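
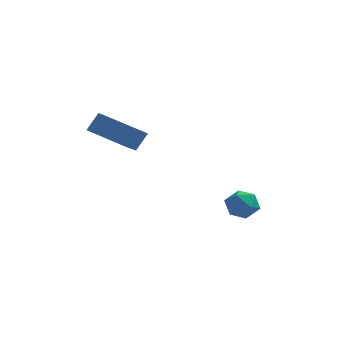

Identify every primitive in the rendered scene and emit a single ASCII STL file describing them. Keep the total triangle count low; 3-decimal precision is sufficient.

solid 
facet normal 0.073 0.910 -0.408
outer loop
vertex 3.049 -0.258 -4.263
vertex 2.506 -0.019 -3.827
vertex 3.205 0.026 -3.602
endloop
endfacet
facet normal 0.704 0.577 -0.414
outer loop
vertex 3.049 -0.258 -4.263
vertex 3.205 0.026 -3.602
vertex 3.559 -0.575 -3.837
endloop
endfacet
facet normal 0.629 -0.033 -0.777
outer loop
vertex 3.049 -0.258 -4.263
vertex 3.559 -0.575 -3.837
vertex 3.079 -0.991 -4.208
endloop
endfacet
facet normal -0.051 -0.077 -0.996
outer loop
vertex 3.049 -0.258 -4.263
vertex 3.079 -0.991 -4.208
vertex 2.428 -0.648 -4.201
endloop
endfacet
facet normal -0.394 0.505 -0.768
outer loop
vertex 3.049 -0.258 -4.263
vertex 2.428 -0.648 -4.201
vertex 2.506 -0.019 -3.827
endloop
endfacet
facet normal 0.873 0.413 0.259
outer loop
vertex 3.559 -0.575 -3.837
vertex 3.205 0.026 -3.602
vertex 3.332 -0.532 -3.139
endloop
endfacet
facet normal -0.148 0.951 0.270
outer loop
vertex 3.205 0.026 -3.602
vertex 2.506 -0.019 -3.827
vertex 2.681 -0.189 -3.132
endloop
endfacet
facet normal -0.902 0.297 -0.312
outer loop
vertex 2.506 -0.019 -3.827
vertex 2.428 -0.648 -4.201
vertex 2.201 -0.605 -3.503
endloop
endfacet
facet normal -0.347 -0.644 -0.681
outer loop
vertex 2.428 -0.648 -4.201
vertex 3.079 -0.991 -4.208
vertex 2.555 -1.206 -3.738
endloop
endfacet
facet normal 0.751 -0.573 -0.329
outer loop
vertex 3.079 -0.991 -4.208
vertex 3.559 -0.575 -3.837
vertex 3.254 -1.161 -3.513
endloop
endfacet
facet normal 0.051 0.077 0.996
outer loop
vertex 2.711 -0.922 -3.077
vertex 3.332 -0.532 -3.139
vertex 2.681 -0.189 -3.132
endloop
endfacet
facet normal -0.629 0.033 0.777
outer loop
vertex 2.711 -0.922 -3.077
vertex 2.681 -0.189 -3.132
vertex 2.201 -0.605 -3.503
endloop
endfacet
facet normal -0.704 -0.577 0.414
outer loop
vertex 2.711 -0.922 -3.077
vertex 2.201 -0.605 -3.503
vertex 2.555 -1.206 -3.738
endloop
endfacet
facet normal -0.073 -0.910 0.408
outer loop
vertex 2.711 -0.922 -3.077
vertex 2.555 -1.206 -3.738
vertex 3.254 -1.161 -3.513
endloop
endfacet
facet normal 0.394 -0.505 0.768
outer loop
vertex 2.711 -0.922 -3.077
vertex 3.254 -1.161 -3.513
vertex 3.332 -0.532 -3.139
endloop
endfacet
facet normal 0.347 0.644 0.681
outer loop
vertex 2.681 -0.189 -3.132
vertex 3.332 -0.532 -3.139
vertex 3.205 0.026 -3.602
endloop
endfacet
facet normal -0.751 0.573 0.329
outer loop
vertex 2.201 -0.605 -3.503
vertex 2.681 -0.189 -3.132
vertex 2.506 -0.019 -3.827
endloop
endfacet
facet normal -0.873 -0.413 -0.259
outer loop
vertex 2.555 -1.206 -3.738
vertex 2.201 -0.605 -3.503
vertex 2.428 -0.648 -4.201
endloop
endfacet
facet normal 0.148 -0.951 -0.270
outer loop
vertex 3.254 -1.161 -3.513
vertex 2.555 -1.206 -3.738
vertex 3.079 -0.991 -4.208
endloop
endfacet
facet normal 0.902 -0.297 0.312
outer loop
vertex 3.332 -0.532 -3.139
vertex 3.254 -1.161 -3.513
vertex 3.559 -0.575 -3.837
endloop
endfacet
facet normal -0.414 -0.392 -0.822
outer loop
vertex -2.233 -4.002 1.105
vertex -2.098 -2.972 0.546
vertex -0.706 -4.493 0.57
endloop
endfacet
facet normal -0.115 -0.873 0.474
outer loop
vertex -0.342 -4.148 1.294
vertex -2.233 -4.002 1.105
vertex -0.706 -4.493 0.57
endloop
endfacet
facet normal -0.413 -0.391 -0.822
outer loop
vertex -0.706 -4.493 0.57
vertex -2.098 -2.972 0.546
vertex -0.571 -3.462 0.012
endloop
endfacet
facet normal 0.903 -0.289 -0.316
outer loop
vertex -0.571 -3.462 0.012
vertex -0.342 -4.148 1.294
vertex -0.706 -4.493 0.57
endloop
endfacet
facet normal -0.903 0.290 0.316
outer loop
vertex -2.233 -4.002 1.105
vertex -1.734 -2.627 1.27
vertex -2.098 -2.972 0.546
endloop
endfacet
facet normal -0.115 -0.873 0.473
outer loop
vertex -1.869 -3.658 1.828
vertex -2.233 -4.002 1.105
vertex -0.342 -4.148 1.294
endloop
endfacet
facet normal -0.903 0.290 0.317
outer loop
vertex -1.869 -3.658 1.828
vertex -1.734 -2.627 1.27
vertex -2.233 -4.002 1.105
endloop
endfacet
facet normal 0.115 0.873 -0.474
outer loop
vertex -2.098 -2.972 0.546
vertex -1.734 -2.627 1.27
vertex -0.571 -3.462 0.012
endloop
endfacet
facet normal 0.903 -0.290 -0.317
outer loop
vertex -0.207 -3.118 0.735
vertex -0.342 -4.148 1.294
vertex -0.571 -3.462 0.012
endloop
endfacet
facet normal 0.115 0.873 -0.473
outer loop
vertex -0.571 -3.462 0.012
vertex -1.734 -2.627 1.27
vertex -0.207 -3.118 0.735
endloop
endfacet
facet normal 0.413 0.392 0.822
outer loop
vertex -0.207 -3.118 0.735
vertex -1.869 -3.658 1.828
vertex -0.342 -4.148 1.294
endloop
endfacet
facet normal 0.414 0.391 0.822
outer loop
vertex -1.734 -2.627 1.27
vertex -1.869 -3.658 1.828
vertex -0.207 -3.118 0.735
endloop
endfacet

endsolid


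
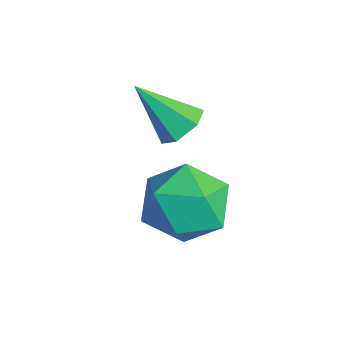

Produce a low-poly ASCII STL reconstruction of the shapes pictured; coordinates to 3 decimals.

solid 
facet normal 0.483 0.517 -0.706
outer loop
vertex 2.229 4.447 1.543
vertex 1.783 4.308 1.136
vertex 1.738 4.821 1.481
endloop
endfacet
facet normal 0.194 0.403 0.894
outer loop
vertex 2.229 4.447 1.543
vertex 1.738 4.821 1.481
vertex 1.037 3.512 2.224
endloop
endfacet
facet normal 0.484 0.517 -0.706
outer loop
vertex 1.738 4.821 1.481
vertex 1.783 4.308 1.136
vertex 1.292 4.682 1.073
endloop
endfacet
facet normal -0.630 0.610 0.481
outer loop
vertex 1.738 4.821 1.481
vertex 1.292 4.682 1.073
vertex 1.037 3.512 2.224
endloop
endfacet
facet normal 0.484 0.516 -0.707
outer loop
vertex 1.292 4.682 1.073
vertex 1.783 4.308 1.136
vertex 1.337 4.168 0.729
endloop
endfacet
facet normal -0.983 0.036 -0.182
outer loop
vertex 1.292 4.682 1.073
vertex 1.337 4.168 0.729
vertex 1.037 3.512 2.224
endloop
endfacet
facet normal 0.483 0.516 -0.707
outer loop
vertex 1.337 4.168 0.729
vertex 1.783 4.308 1.136
vertex 1.827 3.794 0.791
endloop
endfacet
facet normal -0.513 -0.743 -0.429
outer loop
vertex 1.337 4.168 0.729
vertex 1.827 3.794 0.791
vertex 1.037 3.512 2.224
endloop
endfacet
facet normal 0.484 0.516 -0.707
outer loop
vertex 1.827 3.794 0.791
vertex 1.783 4.308 1.136
vertex 2.273 3.934 1.199
endloop
endfacet
facet normal 0.312 -0.950 -0.015
outer loop
vertex 1.827 3.794 0.791
vertex 2.273 3.934 1.199
vertex 1.037 3.512 2.224
endloop
endfacet
facet normal 0.484 0.516 -0.707
outer loop
vertex 2.273 3.934 1.199
vertex 1.783 4.308 1.136
vertex 2.229 4.447 1.543
endloop
endfacet
facet normal 0.664 -0.376 0.646
outer loop
vertex 2.273 3.934 1.199
vertex 2.229 4.447 1.543
vertex 1.037 3.512 2.224
endloop
endfacet
facet normal 0.135 -0.164 0.977
outer loop
vertex 2.457 4.087 0.526
vertex 2.922 3.123 0.3
vertex 3.537 4.025 0.366
endloop
endfacet
facet normal 0.154 0.535 0.831
outer loop
vertex 2.457 4.087 0.526
vertex 3.537 4.025 0.366
vertex 2.967 4.854 -0.062
endloop
endfacet
facet normal -0.466 0.712 0.525
outer loop
vertex 2.457 4.087 0.526
vertex 2.967 4.854 -0.062
vertex 2.0 4.465 -0.393
endloop
endfacet
facet normal -0.867 0.124 0.482
outer loop
vertex 2.457 4.087 0.526
vertex 2.0 4.465 -0.393
vertex 1.972 3.395 -0.169
endloop
endfacet
facet normal -0.496 -0.418 0.762
outer loop
vertex 2.457 4.087 0.526
vertex 1.972 3.395 -0.169
vertex 2.922 3.123 0.3
endloop
endfacet
facet normal 0.674 0.647 0.356
outer loop
vertex 2.967 4.854 -0.062
vertex 3.537 4.025 0.366
vertex 3.748 4.365 -0.651
endloop
endfacet
facet normal 0.644 -0.483 0.593
outer loop
vertex 3.537 4.025 0.366
vertex 2.922 3.123 0.3
vertex 3.72 3.295 -0.427
endloop
endfacet
facet normal -0.376 -0.894 0.243
outer loop
vertex 2.922 3.123 0.3
vertex 1.972 3.395 -0.169
vertex 2.753 2.906 -0.758
endloop
endfacet
facet normal -0.978 -0.018 -0.209
outer loop
vertex 1.972 3.395 -0.169
vertex 2.0 4.465 -0.393
vertex 2.183 3.735 -1.186
endloop
endfacet
facet normal -0.328 0.934 -0.139
outer loop
vertex 2.0 4.465 -0.393
vertex 2.967 4.854 -0.062
vertex 2.798 4.637 -1.12
endloop
endfacet
facet normal 0.867 -0.124 -0.482
outer loop
vertex 3.263 3.673 -1.346
vertex 3.748 4.365 -0.651
vertex 3.72 3.295 -0.427
endloop
endfacet
facet normal 0.466 -0.712 -0.525
outer loop
vertex 3.263 3.673 -1.346
vertex 3.72 3.295 -0.427
vertex 2.753 2.906 -0.758
endloop
endfacet
facet normal -0.154 -0.535 -0.831
outer loop
vertex 3.263 3.673 -1.346
vertex 2.753 2.906 -0.758
vertex 2.183 3.735 -1.186
endloop
endfacet
facet normal -0.135 0.164 -0.977
outer loop
vertex 3.263 3.673 -1.346
vertex 2.183 3.735 -1.186
vertex 2.798 4.637 -1.12
endloop
endfacet
facet normal 0.496 0.418 -0.762
outer loop
vertex 3.263 3.673 -1.346
vertex 2.798 4.637 -1.12
vertex 3.748 4.365 -0.651
endloop
endfacet
facet normal 0.978 0.018 0.209
outer loop
vertex 3.72 3.295 -0.427
vertex 3.748 4.365 -0.651
vertex 3.537 4.025 0.366
endloop
endfacet
facet normal 0.328 -0.934 0.139
outer loop
vertex 2.753 2.906 -0.758
vertex 3.72 3.295 -0.427
vertex 2.922 3.123 0.3
endloop
endfacet
facet normal -0.674 -0.647 -0.356
outer loop
vertex 2.183 3.735 -1.186
vertex 2.753 2.906 -0.758
vertex 1.972 3.395 -0.169
endloop
endfacet
facet normal -0.644 0.483 -0.593
outer loop
vertex 2.798 4.637 -1.12
vertex 2.183 3.735 -1.186
vertex 2.0 4.465 -0.393
endloop
endfacet
facet normal 0.376 0.894 -0.243
outer loop
vertex 3.748 4.365 -0.651
vertex 2.798 4.637 -1.12
vertex 2.967 4.854 -0.062
endloop
endfacet

endsolid


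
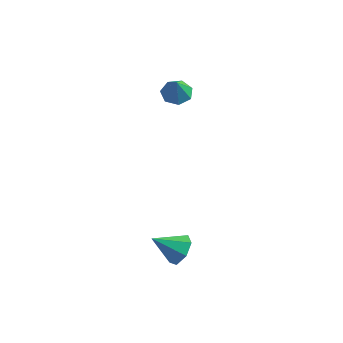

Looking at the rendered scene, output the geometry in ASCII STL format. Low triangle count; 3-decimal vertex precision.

solid 
facet normal -0.139 0.342 -0.929
outer loop
vertex 1.014 2.379 2.849
vertex 0.592 3.092 3.175
vertex 1.46 2.989 3.007
endloop
endfacet
facet normal 0.768 -0.611 0.192
outer loop
vertex 1.014 2.379 2.849
vertex 1.46 2.989 3.007
vertex 0.788 2.608 4.485
endloop
endfacet
facet normal -0.139 0.343 -0.929
outer loop
vertex 1.46 2.989 3.007
vertex 0.592 3.092 3.175
vertex 1.253 3.676 3.292
endloop
endfacet
facet normal 0.897 0.091 0.432
outer loop
vertex 1.46 2.989 3.007
vertex 1.253 3.676 3.292
vertex 0.788 2.608 4.485
endloop
endfacet
facet normal -0.138 0.342 -0.929
outer loop
vertex 1.253 3.676 3.292
vertex 0.592 3.092 3.175
vertex 0.548 3.924 3.488
endloop
endfacet
facet normal 0.403 0.598 0.693
outer loop
vertex 1.253 3.676 3.292
vertex 0.548 3.924 3.488
vertex 0.788 2.608 4.485
endloop
endfacet
facet normal -0.139 0.342 -0.929
outer loop
vertex 0.548 3.924 3.488
vertex 0.592 3.092 3.175
vertex -0.123 3.545 3.449
endloop
endfacet
facet normal -0.343 0.527 0.778
outer loop
vertex 0.548 3.924 3.488
vertex -0.123 3.545 3.449
vertex 0.788 2.608 4.485
endloop
endfacet
facet normal -0.139 0.343 -0.929
outer loop
vertex -0.123 3.545 3.449
vertex 0.592 3.092 3.175
vertex -0.256 2.825 3.203
endloop
endfacet
facet normal -0.779 -0.069 0.623
outer loop
vertex -0.123 3.545 3.449
vertex -0.256 2.825 3.203
vertex 0.788 2.608 4.485
endloop
endfacet
facet normal -0.139 0.343 -0.929
outer loop
vertex -0.256 2.825 3.203
vertex 0.592 3.092 3.175
vertex 0.25 2.306 2.936
endloop
endfacet
facet normal -0.577 -0.740 0.345
outer loop
vertex -0.256 2.825 3.203
vertex 0.25 2.306 2.936
vertex 0.788 2.608 4.485
endloop
endfacet
facet normal -0.139 0.343 -0.929
outer loop
vertex 0.25 2.306 2.936
vertex 0.592 3.092 3.175
vertex 1.014 2.379 2.849
endloop
endfacet
facet normal 0.111 -0.982 0.153
outer loop
vertex 0.25 2.306 2.936
vertex 1.014 2.379 2.849
vertex 0.788 2.608 4.485
endloop
endfacet
facet normal 0.735 0.340 -0.587
outer loop
vertex 4.136 -3.313 -2.763
vertex 3.549 -3.411 -3.554
vertex 3.66 -2.626 -2.961
endloop
endfacet
facet normal 0.028 0.295 0.955
outer loop
vertex 4.136 -3.313 -2.763
vertex 3.66 -2.626 -2.961
vertex 2.211 -4.029 -2.486
endloop
endfacet
facet normal 0.735 0.340 -0.587
outer loop
vertex 3.66 -2.626 -2.961
vertex 3.549 -3.411 -3.554
vertex 3.1 -2.53 -3.606
endloop
endfacet
facet normal -0.493 0.689 0.531
outer loop
vertex 3.66 -2.626 -2.961
vertex 3.1 -2.53 -3.606
vertex 2.211 -4.029 -2.486
endloop
endfacet
facet normal 0.735 0.340 -0.587
outer loop
vertex 3.1 -2.53 -3.606
vertex 3.549 -3.411 -3.554
vertex 2.878 -3.097 -4.212
endloop
endfacet
facet normal -0.886 0.452 -0.098
outer loop
vertex 3.1 -2.53 -3.606
vertex 2.878 -3.097 -4.212
vertex 2.211 -4.029 -2.486
endloop
endfacet
facet normal 0.735 0.339 -0.588
outer loop
vertex 2.878 -3.097 -4.212
vertex 3.549 -3.411 -3.554
vertex 3.161 -3.901 -4.322
endloop
endfacet
facet normal -0.856 -0.238 -0.459
outer loop
vertex 2.878 -3.097 -4.212
vertex 3.161 -3.901 -4.322
vertex 2.211 -4.029 -2.486
endloop
endfacet
facet normal 0.734 0.340 -0.588
outer loop
vertex 3.161 -3.901 -4.322
vertex 3.549 -3.411 -3.554
vertex 3.736 -4.335 -3.855
endloop
endfacet
facet normal -0.424 -0.862 -0.279
outer loop
vertex 3.161 -3.901 -4.322
vertex 3.736 -4.335 -3.855
vertex 2.211 -4.029 -2.486
endloop
endfacet
facet normal 0.735 0.340 -0.587
outer loop
vertex 3.736 -4.335 -3.855
vertex 3.549 -3.411 -3.554
vertex 4.17 -4.074 -3.161
endloop
endfacet
facet normal 0.083 -0.949 0.305
outer loop
vertex 3.736 -4.335 -3.855
vertex 4.17 -4.074 -3.161
vertex 2.211 -4.029 -2.486
endloop
endfacet
facet normal 0.735 0.340 -0.587
outer loop
vertex 4.17 -4.074 -3.161
vertex 3.549 -3.411 -3.554
vertex 4.136 -3.313 -2.763
endloop
endfacet
facet normal 0.285 -0.434 0.855
outer loop
vertex 4.17 -4.074 -3.161
vertex 4.136 -3.313 -2.763
vertex 2.211 -4.029 -2.486
endloop
endfacet

endsolid


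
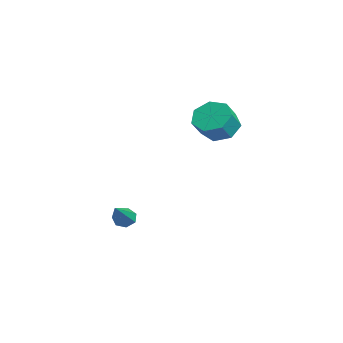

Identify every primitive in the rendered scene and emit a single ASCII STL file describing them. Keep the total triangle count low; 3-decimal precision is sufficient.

solid 
facet normal -0.514 0.465 -0.721
outer loop
vertex 2.997 0.945 0.168
vertex 2.225 0.677 0.545
vertex 2.692 1.431 0.699
endloop
endfacet
facet normal 0.764 0.630 -0.138
outer loop
vertex 2.997 0.945 0.168
vertex 2.692 1.431 0.699
vertex 3.587 0.411 0.998
endloop
endfacet
facet normal 0.764 0.630 -0.137
outer loop
vertex 3.587 0.411 0.998
vertex 2.692 1.431 0.699
vertex 3.282 0.896 1.528
endloop
endfacet
facet normal 0.514 -0.465 0.721
outer loop
vertex 3.587 0.411 0.998
vertex 3.282 0.896 1.528
vertex 2.815 0.143 1.375
endloop
endfacet
facet normal -0.513 0.465 -0.722
outer loop
vertex 2.692 1.431 0.699
vertex 2.225 0.677 0.545
vertex 2.035 1.349 1.113
endloop
endfacet
facet normal 0.171 0.879 0.445
outer loop
vertex 2.692 1.431 0.699
vertex 2.035 1.349 1.113
vertex 3.282 0.896 1.528
endloop
endfacet
facet normal 0.172 0.880 0.443
outer loop
vertex 3.282 0.896 1.528
vertex 2.035 1.349 1.113
vertex 2.626 0.815 1.943
endloop
endfacet
facet normal 0.514 -0.465 0.721
outer loop
vertex 3.282 0.896 1.528
vertex 2.626 0.815 1.943
vertex 2.815 0.143 1.375
endloop
endfacet
facet normal -0.513 0.465 -0.722
outer loop
vertex 2.035 1.349 1.113
vertex 2.225 0.677 0.545
vertex 1.521 0.762 1.1
endloop
endfacet
facet normal -0.550 0.467 0.692
outer loop
vertex 2.035 1.349 1.113
vertex 1.521 0.762 1.1
vertex 2.626 0.815 1.943
endloop
endfacet
facet normal -0.551 0.466 0.693
outer loop
vertex 2.626 0.815 1.943
vertex 1.521 0.762 1.1
vertex 2.112 0.227 1.93
endloop
endfacet
facet normal 0.514 -0.465 0.721
outer loop
vertex 2.626 0.815 1.943
vertex 2.112 0.227 1.93
vertex 2.815 0.143 1.375
endloop
endfacet
facet normal -0.513 0.465 -0.722
outer loop
vertex 1.521 0.762 1.1
vertex 2.225 0.677 0.545
vertex 1.537 0.11 0.669
endloop
endfacet
facet normal -0.858 -0.298 0.419
outer loop
vertex 1.521 0.762 1.1
vertex 1.537 0.11 0.669
vertex 2.112 0.227 1.93
endloop
endfacet
facet normal -0.858 -0.297 0.419
outer loop
vertex 2.112 0.227 1.93
vertex 1.537 0.11 0.669
vertex 2.127 -0.424 1.499
endloop
endfacet
facet normal 0.514 -0.465 0.721
outer loop
vertex 2.112 0.227 1.93
vertex 2.127 -0.424 1.499
vertex 2.815 0.143 1.375
endloop
endfacet
facet normal -0.513 0.465 -0.722
outer loop
vertex 1.537 0.11 0.669
vertex 2.225 0.677 0.545
vertex 2.071 -0.114 0.145
endloop
endfacet
facet normal -0.519 -0.838 -0.170
outer loop
vertex 1.537 0.11 0.669
vertex 2.071 -0.114 0.145
vertex 2.127 -0.424 1.499
endloop
endfacet
facet normal -0.520 -0.837 -0.170
outer loop
vertex 2.127 -0.424 1.499
vertex 2.071 -0.114 0.145
vertex 2.661 -0.649 0.974
endloop
endfacet
facet normal 0.513 -0.465 0.721
outer loop
vertex 2.127 -0.424 1.499
vertex 2.661 -0.649 0.974
vertex 2.815 0.143 1.375
endloop
endfacet
facet normal -0.514 0.465 -0.721
outer loop
vertex 2.071 -0.114 0.145
vertex 2.225 0.677 0.545
vertex 2.72 0.258 -0.078
endloop
endfacet
facet normal 0.211 -0.746 -0.632
outer loop
vertex 2.071 -0.114 0.145
vertex 2.72 0.258 -0.078
vertex 2.661 -0.649 0.974
endloop
endfacet
facet normal 0.211 -0.746 -0.631
outer loop
vertex 2.661 -0.649 0.974
vertex 2.72 0.258 -0.078
vertex 3.311 -0.277 0.752
endloop
endfacet
facet normal 0.513 -0.465 0.722
outer loop
vertex 2.661 -0.649 0.974
vertex 3.311 -0.277 0.752
vertex 2.815 0.143 1.375
endloop
endfacet
facet normal -0.514 0.465 -0.721
outer loop
vertex 2.72 0.258 -0.078
vertex 2.225 0.677 0.545
vertex 2.997 0.945 0.168
endloop
endfacet
facet normal 0.781 -0.094 -0.617
outer loop
vertex 2.72 0.258 -0.078
vertex 2.997 0.945 0.168
vertex 3.311 -0.277 0.752
endloop
endfacet
facet normal 0.782 -0.093 -0.616
outer loop
vertex 3.311 -0.277 0.752
vertex 2.997 0.945 0.168
vertex 3.587 0.411 0.998
endloop
endfacet
facet normal 0.514 -0.464 0.722
outer loop
vertex 3.311 -0.277 0.752
vertex 3.587 0.411 0.998
vertex 2.815 0.143 1.375
endloop
endfacet
facet normal -0.720 0.319 -0.617
outer loop
vertex 2.229 -3.287 -4.903
vertex 1.883 -3.292 -4.502
vertex 2.196 -2.897 -4.663
endloop
endfacet
facet normal 0.836 0.337 -0.433
outer loop
vertex 2.229 -3.287 -4.903
vertex 2.196 -2.897 -4.663
vertex 3.357 -3.948 -3.238
endloop
endfacet
facet normal -0.720 0.319 -0.617
outer loop
vertex 2.196 -2.897 -4.663
vertex 1.883 -3.292 -4.502
vertex 1.928 -2.804 -4.302
endloop
endfacet
facet normal 0.530 0.829 0.180
outer loop
vertex 2.196 -2.897 -4.663
vertex 1.928 -2.804 -4.302
vertex 3.357 -3.948 -3.238
endloop
endfacet
facet normal -0.719 0.319 -0.617
outer loop
vertex 1.928 -2.804 -4.302
vertex 1.883 -3.292 -4.502
vertex 1.625 -3.079 -4.091
endloop
endfacet
facet normal -0.053 0.644 0.763
outer loop
vertex 1.928 -2.804 -4.302
vertex 1.625 -3.079 -4.091
vertex 3.357 -3.948 -3.238
endloop
endfacet
facet normal -0.719 0.320 -0.617
outer loop
vertex 1.625 -3.079 -4.091
vertex 1.883 -3.292 -4.502
vertex 1.516 -3.515 -4.19
endloop
endfacet
facet normal -0.473 -0.081 0.877
outer loop
vertex 1.625 -3.079 -4.091
vertex 1.516 -3.515 -4.19
vertex 3.357 -3.948 -3.238
endloop
endfacet
facet normal -0.719 0.321 -0.617
outer loop
vertex 1.516 -3.515 -4.19
vertex 1.883 -3.292 -4.502
vertex 1.683 -3.783 -4.524
endloop
endfacet
facet normal -0.413 -0.800 0.435
outer loop
vertex 1.516 -3.515 -4.19
vertex 1.683 -3.783 -4.524
vertex 3.357 -3.948 -3.238
endloop
endfacet
facet normal -0.720 0.321 -0.616
outer loop
vertex 1.683 -3.783 -4.524
vertex 1.883 -3.292 -4.502
vertex 2.0 -3.682 -4.842
endloop
endfacet
facet normal 0.080 -0.970 -0.229
outer loop
vertex 1.683 -3.783 -4.524
vertex 2.0 -3.682 -4.842
vertex 3.357 -3.948 -3.238
endloop
endfacet
facet normal -0.719 0.322 -0.616
outer loop
vertex 2.0 -3.682 -4.842
vertex 1.883 -3.292 -4.502
vertex 2.229 -3.287 -4.903
endloop
endfacet
facet normal 0.637 -0.464 -0.616
outer loop
vertex 2.0 -3.682 -4.842
vertex 2.229 -3.287 -4.903
vertex 3.357 -3.948 -3.238
endloop
endfacet

endsolid


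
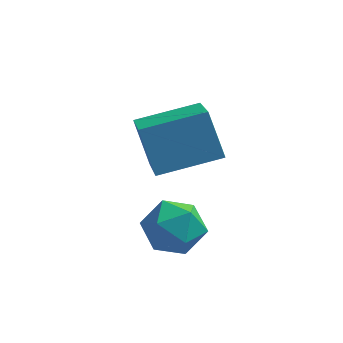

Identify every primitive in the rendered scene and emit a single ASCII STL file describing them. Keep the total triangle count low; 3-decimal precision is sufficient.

solid 
facet normal -0.785 -0.597 0.162
outer loop
vertex 1.712 -0.741 -3.204
vertex 2.165 -1.435 -3.565
vertex 2.223 -1.27 -2.678
endloop
endfacet
facet normal -0.754 -0.080 0.652
outer loop
vertex 1.712 -0.741 -3.204
vertex 2.223 -1.27 -2.678
vertex 2.23 -0.373 -2.56
endloop
endfacet
facet normal -0.777 0.547 0.312
outer loop
vertex 1.712 -0.741 -3.204
vertex 2.23 -0.373 -2.56
vertex 2.176 0.016 -3.375
endloop
endfacet
facet normal -0.822 0.417 -0.387
outer loop
vertex 1.712 -0.741 -3.204
vertex 2.176 0.016 -3.375
vertex 2.136 -0.64 -3.996
endloop
endfacet
facet normal -0.828 -0.291 -0.480
outer loop
vertex 1.712 -0.741 -3.204
vertex 2.136 -0.64 -3.996
vertex 2.165 -1.435 -3.565
endloop
endfacet
facet normal -0.123 -0.128 0.984
outer loop
vertex 2.23 -0.373 -2.56
vertex 2.223 -1.27 -2.678
vertex 3.004 -0.84 -2.524
endloop
endfacet
facet normal -0.174 -0.966 0.191
outer loop
vertex 2.223 -1.27 -2.678
vertex 2.165 -1.435 -3.565
vertex 2.964 -1.496 -3.145
endloop
endfacet
facet normal -0.244 -0.469 -0.849
outer loop
vertex 2.165 -1.435 -3.565
vertex 2.136 -0.64 -3.996
vertex 2.91 -1.107 -3.96
endloop
endfacet
facet normal -0.234 0.676 -0.699
outer loop
vertex 2.136 -0.64 -3.996
vertex 2.176 0.016 -3.375
vertex 2.917 -0.21 -3.842
endloop
endfacet
facet normal -0.160 0.887 0.434
outer loop
vertex 2.176 0.016 -3.375
vertex 2.23 -0.373 -2.56
vertex 2.975 -0.045 -2.955
endloop
endfacet
facet normal 0.822 -0.417 0.387
outer loop
vertex 3.428 -0.739 -3.316
vertex 3.004 -0.84 -2.524
vertex 2.964 -1.496 -3.145
endloop
endfacet
facet normal 0.777 -0.547 -0.312
outer loop
vertex 3.428 -0.739 -3.316
vertex 2.964 -1.496 -3.145
vertex 2.91 -1.107 -3.96
endloop
endfacet
facet normal 0.754 0.080 -0.652
outer loop
vertex 3.428 -0.739 -3.316
vertex 2.91 -1.107 -3.96
vertex 2.917 -0.21 -3.842
endloop
endfacet
facet normal 0.785 0.597 -0.162
outer loop
vertex 3.428 -0.739 -3.316
vertex 2.917 -0.21 -3.842
vertex 2.975 -0.045 -2.955
endloop
endfacet
facet normal 0.828 0.291 0.480
outer loop
vertex 3.428 -0.739 -3.316
vertex 2.975 -0.045 -2.955
vertex 3.004 -0.84 -2.524
endloop
endfacet
facet normal 0.234 -0.676 0.699
outer loop
vertex 2.964 -1.496 -3.145
vertex 3.004 -0.84 -2.524
vertex 2.223 -1.27 -2.678
endloop
endfacet
facet normal 0.160 -0.887 -0.434
outer loop
vertex 2.91 -1.107 -3.96
vertex 2.964 -1.496 -3.145
vertex 2.165 -1.435 -3.565
endloop
endfacet
facet normal 0.123 0.128 -0.984
outer loop
vertex 2.917 -0.21 -3.842
vertex 2.91 -1.107 -3.96
vertex 2.136 -0.64 -3.996
endloop
endfacet
facet normal 0.174 0.966 -0.191
outer loop
vertex 2.975 -0.045 -2.955
vertex 2.917 -0.21 -3.842
vertex 2.176 0.016 -3.375
endloop
endfacet
facet normal 0.244 0.469 0.849
outer loop
vertex 3.004 -0.84 -2.524
vertex 2.975 -0.045 -2.955
vertex 2.23 -0.373 -2.56
endloop
endfacet
facet normal -0.355 0.429 0.831
outer loop
vertex 1.594 -0.04 -0.158
vertex 3.237 0.59 0.218
vertex 1.172 1.708 -1.242
endloop
endfacet
facet normal -0.913 -0.350 -0.209
outer loop
vertex 1.683 1.09 -2.438
vertex 1.594 -0.04 -0.158
vertex 1.172 1.708 -1.242
endloop
endfacet
facet normal -0.355 0.429 0.831
outer loop
vertex 1.172 1.708 -1.242
vertex 3.237 0.59 0.218
vertex 2.815 2.338 -0.866
endloop
endfacet
facet normal -0.201 0.833 -0.516
outer loop
vertex 2.815 2.338 -0.866
vertex 1.683 1.09 -2.438
vertex 1.172 1.708 -1.242
endloop
endfacet
facet normal 0.201 -0.833 0.516
outer loop
vertex 1.594 -0.04 -0.158
vertex 3.748 -0.028 -0.978
vertex 3.237 0.59 0.218
endloop
endfacet
facet normal -0.913 -0.350 -0.209
outer loop
vertex 2.105 -0.658 -1.354
vertex 1.594 -0.04 -0.158
vertex 1.683 1.09 -2.438
endloop
endfacet
facet normal 0.201 -0.833 0.516
outer loop
vertex 2.105 -0.658 -1.354
vertex 3.748 -0.028 -0.978
vertex 1.594 -0.04 -0.158
endloop
endfacet
facet normal 0.913 0.350 0.209
outer loop
vertex 3.237 0.59 0.218
vertex 3.748 -0.028 -0.978
vertex 2.815 2.338 -0.866
endloop
endfacet
facet normal -0.201 0.833 -0.516
outer loop
vertex 3.326 1.72 -2.062
vertex 1.683 1.09 -2.438
vertex 2.815 2.338 -0.866
endloop
endfacet
facet normal 0.913 0.350 0.209
outer loop
vertex 2.815 2.338 -0.866
vertex 3.748 -0.028 -0.978
vertex 3.326 1.72 -2.062
endloop
endfacet
facet normal 0.355 -0.429 -0.831
outer loop
vertex 3.326 1.72 -2.062
vertex 2.105 -0.658 -1.354
vertex 1.683 1.09 -2.438
endloop
endfacet
facet normal 0.355 -0.429 -0.831
outer loop
vertex 3.748 -0.028 -0.978
vertex 2.105 -0.658 -1.354
vertex 3.326 1.72 -2.062
endloop
endfacet

endsolid


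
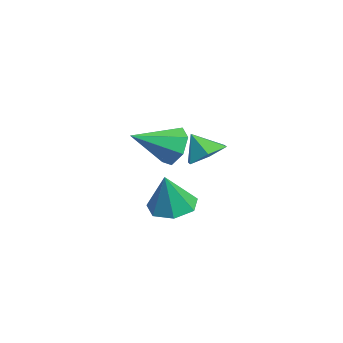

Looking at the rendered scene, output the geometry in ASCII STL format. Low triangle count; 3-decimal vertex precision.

solid 
facet normal 0.244 0.495 -0.834
outer loop
vertex 1.147 -3.092 0.579
vertex 0.608 -2.36 0.856
vertex 1.524 -2.396 1.103
endloop
endfacet
facet normal 0.594 -0.664 0.454
outer loop
vertex 1.147 -3.092 0.579
vertex 1.524 -2.396 1.103
vertex 0.312 -2.96 1.864
endloop
endfacet
facet normal 0.244 0.496 -0.833
outer loop
vertex 1.524 -2.396 1.103
vertex 0.608 -2.36 0.856
vertex 0.985 -1.664 1.381
endloop
endfacet
facet normal 0.513 0.053 0.857
outer loop
vertex 1.524 -2.396 1.103
vertex 0.985 -1.664 1.381
vertex 0.312 -2.96 1.864
endloop
endfacet
facet normal 0.245 0.496 -0.833
outer loop
vertex 0.985 -1.664 1.381
vertex 0.608 -2.36 0.856
vertex 0.069 -1.628 1.133
endloop
endfacet
facet normal -0.219 0.438 0.872
outer loop
vertex 0.985 -1.664 1.381
vertex 0.069 -1.628 1.133
vertex 0.312 -2.96 1.864
endloop
endfacet
facet normal 0.244 0.495 -0.834
outer loop
vertex 0.069 -1.628 1.133
vertex 0.608 -2.36 0.856
vertex -0.309 -2.325 0.608
endloop
endfacet
facet normal -0.869 0.107 0.484
outer loop
vertex 0.069 -1.628 1.133
vertex -0.309 -2.325 0.608
vertex 0.312 -2.96 1.864
endloop
endfacet
facet normal 0.244 0.496 -0.833
outer loop
vertex -0.309 -2.325 0.608
vertex 0.608 -2.36 0.856
vertex 0.23 -3.056 0.331
endloop
endfacet
facet normal -0.787 -0.611 0.080
outer loop
vertex -0.309 -2.325 0.608
vertex 0.23 -3.056 0.331
vertex 0.312 -2.96 1.864
endloop
endfacet
facet normal 0.245 0.496 -0.833
outer loop
vertex 0.23 -3.056 0.331
vertex 0.608 -2.36 0.856
vertex 1.147 -3.092 0.579
endloop
endfacet
facet normal -0.057 -0.996 0.065
outer loop
vertex 0.23 -3.056 0.331
vertex 1.147 -3.092 0.579
vertex 0.312 -2.96 1.864
endloop
endfacet
facet normal -0.291 0.199 -0.936
outer loop
vertex -1.298 -2.61 -2.935
vertex -2.028 -3.39 -2.874
vertex -2.134 -2.356 -2.621
endloop
endfacet
facet normal 0.420 0.751 0.510
outer loop
vertex -1.298 -2.61 -2.935
vertex -2.134 -2.356 -2.621
vertex -1.472 -3.77 -1.086
endloop
endfacet
facet normal -0.292 0.199 -0.936
outer loop
vertex -2.134 -2.356 -2.621
vertex -2.028 -3.39 -2.874
vertex -2.89 -2.881 -2.497
endloop
endfacet
facet normal -0.317 0.625 0.713
outer loop
vertex -2.134 -2.356 -2.621
vertex -2.89 -2.881 -2.497
vertex -1.472 -3.77 -1.086
endloop
endfacet
facet normal -0.292 0.199 -0.936
outer loop
vertex -2.89 -2.881 -2.497
vertex -2.028 -3.39 -2.874
vertex -2.997 -3.789 -2.657
endloop
endfacet
facet normal -0.717 -0.038 0.696
outer loop
vertex -2.89 -2.881 -2.497
vertex -2.997 -3.789 -2.657
vertex -1.472 -3.77 -1.086
endloop
endfacet
facet normal -0.291 0.199 -0.936
outer loop
vertex -2.997 -3.789 -2.657
vertex -2.028 -3.39 -2.874
vertex -2.374 -4.397 -2.98
endloop
endfacet
facet normal -0.478 -0.741 0.473
outer loop
vertex -2.997 -3.789 -2.657
vertex -2.374 -4.397 -2.98
vertex -1.472 -3.77 -1.086
endloop
endfacet
facet normal -0.291 0.199 -0.936
outer loop
vertex -2.374 -4.397 -2.98
vertex -2.028 -3.39 -2.874
vertex -1.49 -4.246 -3.223
endloop
endfacet
facet normal 0.220 -0.952 0.210
outer loop
vertex -2.374 -4.397 -2.98
vertex -1.49 -4.246 -3.223
vertex -1.472 -3.77 -1.086
endloop
endfacet
facet normal -0.291 0.199 -0.936
outer loop
vertex -1.49 -4.246 -3.223
vertex -2.028 -3.39 -2.874
vertex -1.012 -3.451 -3.203
endloop
endfacet
facet normal 0.851 -0.514 0.107
outer loop
vertex -1.49 -4.246 -3.223
vertex -1.012 -3.451 -3.203
vertex -1.472 -3.77 -1.086
endloop
endfacet
facet normal -0.291 0.199 -0.936
outer loop
vertex -1.012 -3.451 -3.203
vertex -2.028 -3.39 -2.874
vertex -1.298 -2.61 -2.935
endloop
endfacet
facet normal 0.940 0.243 0.241
outer loop
vertex -1.012 -3.451 -3.203
vertex -1.298 -2.61 -2.935
vertex -1.472 -3.77 -1.086
endloop
endfacet
facet normal -0.227 0.884 -0.410
outer loop
vertex -3.591 -2.559 0.284
vertex -4.2 -3.048 -0.433
vertex -4.472 -2.675 0.522
endloop
endfacet
facet normal 0.255 0.047 0.966
outer loop
vertex -3.591 -2.559 0.284
vertex -4.472 -2.675 0.522
vertex -3.72 -4.912 0.433
endloop
endfacet
facet normal -0.228 0.883 -0.410
outer loop
vertex -4.472 -2.675 0.522
vertex -4.2 -3.048 -0.433
vertex -5.148 -3.073 0.041
endloop
endfacet
facet normal -0.488 -0.198 0.850
outer loop
vertex -4.472 -2.675 0.522
vertex -5.148 -3.073 0.041
vertex -3.72 -4.912 0.433
endloop
endfacet
facet normal -0.228 0.883 -0.410
outer loop
vertex -5.148 -3.073 0.041
vertex -4.2 -3.048 -0.433
vertex -5.11 -3.452 -0.796
endloop
endfacet
facet normal -0.793 -0.568 0.221
outer loop
vertex -5.148 -3.073 0.041
vertex -5.11 -3.452 -0.796
vertex -3.72 -4.912 0.433
endloop
endfacet
facet normal -0.228 0.883 -0.410
outer loop
vertex -5.11 -3.452 -0.796
vertex -4.2 -3.048 -0.433
vertex -4.387 -3.527 -1.36
endloop
endfacet
facet normal -0.430 -0.785 -0.446
outer loop
vertex -5.11 -3.452 -0.796
vertex -4.387 -3.527 -1.36
vertex -3.72 -4.912 0.433
endloop
endfacet
facet normal -0.227 0.883 -0.410
outer loop
vertex -4.387 -3.527 -1.36
vertex -4.2 -3.048 -0.433
vertex -3.523 -3.242 -1.225
endloop
endfacet
facet normal 0.328 -0.685 -0.651
outer loop
vertex -4.387 -3.527 -1.36
vertex -3.523 -3.242 -1.225
vertex -3.72 -4.912 0.433
endloop
endfacet
facet normal -0.227 0.883 -0.411
outer loop
vertex -3.523 -3.242 -1.225
vertex -4.2 -3.048 -0.433
vertex -3.169 -2.811 -0.494
endloop
endfacet
facet normal 0.909 -0.343 -0.238
outer loop
vertex -3.523 -3.242 -1.225
vertex -3.169 -2.811 -0.494
vertex -3.72 -4.912 0.433
endloop
endfacet
facet normal -0.227 0.884 -0.409
outer loop
vertex -3.169 -2.811 -0.494
vertex -4.2 -3.048 -0.433
vertex -3.591 -2.559 0.284
endloop
endfacet
facet normal 0.876 -0.018 0.481
outer loop
vertex -3.169 -2.811 -0.494
vertex -3.591 -2.559 0.284
vertex -3.72 -4.912 0.433
endloop
endfacet

endsolid


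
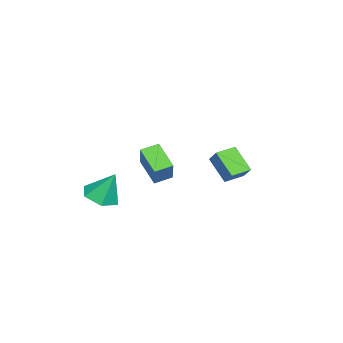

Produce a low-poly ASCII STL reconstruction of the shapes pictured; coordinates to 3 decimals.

solid 
facet normal -0.411 -0.601 0.686
outer loop
vertex 3.185 2.387 0.459
vertex 2.47 2.975 0.546
vertex 2.783 1.986 -0.133
endloop
endfacet
facet normal 0.769 -0.633 -0.093
outer loop
vertex 3.33 2.785 -1.046
vertex 3.185 2.387 0.459
vertex 2.783 1.986 -0.133
endloop
endfacet
facet normal -0.411 -0.601 0.686
outer loop
vertex 2.783 1.986 -0.133
vertex 2.47 2.975 0.546
vertex 2.068 2.574 -0.046
endloop
endfacet
facet normal -0.490 -0.489 -0.722
outer loop
vertex 2.068 2.574 -0.046
vertex 3.33 2.785 -1.046
vertex 2.783 1.986 -0.133
endloop
endfacet
facet normal 0.490 0.489 0.722
outer loop
vertex 3.185 2.387 0.459
vertex 3.017 3.774 -0.367
vertex 2.47 2.975 0.546
endloop
endfacet
facet normal 0.769 -0.633 -0.093
outer loop
vertex 3.732 3.186 -0.454
vertex 3.185 2.387 0.459
vertex 3.33 2.785 -1.046
endloop
endfacet
facet normal 0.490 0.489 0.722
outer loop
vertex 3.732 3.186 -0.454
vertex 3.017 3.774 -0.367
vertex 3.185 2.387 0.459
endloop
endfacet
facet normal -0.769 0.633 0.093
outer loop
vertex 2.47 2.975 0.546
vertex 3.017 3.774 -0.367
vertex 2.068 2.574 -0.046
endloop
endfacet
facet normal -0.490 -0.489 -0.722
outer loop
vertex 2.615 3.373 -0.959
vertex 3.33 2.785 -1.046
vertex 2.068 2.574 -0.046
endloop
endfacet
facet normal -0.769 0.633 0.093
outer loop
vertex 2.068 2.574 -0.046
vertex 3.017 3.774 -0.367
vertex 2.615 3.373 -0.959
endloop
endfacet
facet normal 0.411 0.601 -0.686
outer loop
vertex 2.615 3.373 -0.959
vertex 3.732 3.186 -0.454
vertex 3.33 2.785 -1.046
endloop
endfacet
facet normal 0.411 0.601 -0.686
outer loop
vertex 3.017 3.774 -0.367
vertex 3.732 3.186 -0.454
vertex 2.615 3.373 -0.959
endloop
endfacet
facet normal -0.592 0.765 0.254
outer loop
vertex 0.349 -0.889 -0.749
vertex 1.116 -0.026 -1.559
vertex -0.519 -1.184 -1.885
endloop
endfacet
facet normal -0.544 -0.612 0.574
outer loop
vertex -0.016 -1.834 -2.101
vertex 0.349 -0.889 -0.749
vertex -0.519 -1.184 -1.885
endloop
endfacet
facet normal -0.592 0.765 0.254
outer loop
vertex -0.519 -1.184 -1.885
vertex 1.116 -0.026 -1.559
vertex 0.247 -0.321 -2.695
endloop
endfacet
facet normal -0.595 -0.202 -0.778
outer loop
vertex 0.247 -0.321 -2.695
vertex -0.016 -1.834 -2.101
vertex -0.519 -1.184 -1.885
endloop
endfacet
facet normal 0.595 0.202 0.778
outer loop
vertex 0.349 -0.889 -0.749
vertex 1.619 -0.676 -1.775
vertex 1.116 -0.026 -1.559
endloop
endfacet
facet normal -0.543 -0.612 0.575
outer loop
vertex 0.853 -1.539 -0.965
vertex 0.349 -0.889 -0.749
vertex -0.016 -1.834 -2.101
endloop
endfacet
facet normal 0.595 0.203 0.778
outer loop
vertex 0.853 -1.539 -0.965
vertex 1.619 -0.676 -1.775
vertex 0.349 -0.889 -0.749
endloop
endfacet
facet normal 0.544 0.612 -0.575
outer loop
vertex 1.116 -0.026 -1.559
vertex 1.619 -0.676 -1.775
vertex 0.247 -0.321 -2.695
endloop
endfacet
facet normal -0.594 -0.202 -0.778
outer loop
vertex 0.751 -0.971 -2.911
vertex -0.016 -1.834 -2.101
vertex 0.247 -0.321 -2.695
endloop
endfacet
facet normal 0.543 0.612 -0.574
outer loop
vertex 0.247 -0.321 -2.695
vertex 1.619 -0.676 -1.775
vertex 0.751 -0.971 -2.911
endloop
endfacet
facet normal 0.592 -0.765 -0.254
outer loop
vertex 0.751 -0.971 -2.911
vertex 0.853 -1.539 -0.965
vertex -0.016 -1.834 -2.101
endloop
endfacet
facet normal 0.592 -0.764 -0.254
outer loop
vertex 1.619 -0.676 -1.775
vertex 0.853 -1.539 -0.965
vertex 0.751 -0.971 -2.911
endloop
endfacet
facet normal -0.013 -0.435 -0.900
outer loop
vertex 4.465 -2.005 -2.559
vertex 3.681 -2.297 -2.407
vertex 3.788 -1.538 -2.775
endloop
endfacet
facet normal 0.546 0.833 0.091
outer loop
vertex 4.465 -2.005 -2.559
vertex 3.788 -1.538 -2.775
vertex 3.699 -1.663 -1.093
endloop
endfacet
facet normal -0.011 -0.435 -0.900
outer loop
vertex 3.788 -1.538 -2.775
vertex 3.681 -2.297 -2.407
vertex 3.005 -1.831 -2.624
endloop
endfacet
facet normal -0.341 0.939 0.052
outer loop
vertex 3.788 -1.538 -2.775
vertex 3.005 -1.831 -2.624
vertex 3.699 -1.663 -1.093
endloop
endfacet
facet normal -0.011 -0.435 -0.900
outer loop
vertex 3.005 -1.831 -2.624
vertex 3.681 -2.297 -2.407
vertex 2.898 -2.59 -2.256
endloop
endfacet
facet normal -0.880 0.302 0.366
outer loop
vertex 3.005 -1.831 -2.624
vertex 2.898 -2.59 -2.256
vertex 3.699 -1.663 -1.093
endloop
endfacet
facet normal -0.011 -0.434 -0.901
outer loop
vertex 2.898 -2.59 -2.256
vertex 3.681 -2.297 -2.407
vertex 3.574 -3.056 -2.04
endloop
endfacet
facet normal -0.535 -0.442 0.720
outer loop
vertex 2.898 -2.59 -2.256
vertex 3.574 -3.056 -2.04
vertex 3.699 -1.663 -1.093
endloop
endfacet
facet normal -0.012 -0.434 -0.901
outer loop
vertex 3.574 -3.056 -2.04
vertex 3.681 -2.297 -2.407
vertex 4.358 -2.764 -2.191
endloop
endfacet
facet normal 0.350 -0.548 0.760
outer loop
vertex 3.574 -3.056 -2.04
vertex 4.358 -2.764 -2.191
vertex 3.699 -1.663 -1.093
endloop
endfacet
facet normal -0.013 -0.435 -0.900
outer loop
vertex 4.358 -2.764 -2.191
vertex 3.681 -2.297 -2.407
vertex 4.465 -2.005 -2.559
endloop
endfacet
facet normal 0.891 0.090 0.445
outer loop
vertex 4.358 -2.764 -2.191
vertex 4.465 -2.005 -2.559
vertex 3.699 -1.663 -1.093
endloop
endfacet

endsolid


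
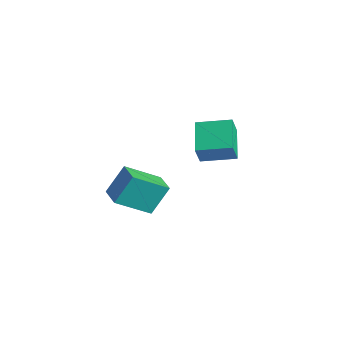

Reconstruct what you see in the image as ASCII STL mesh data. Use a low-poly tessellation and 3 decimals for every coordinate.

solid 
facet normal -0.926 0.315 -0.207
outer loop
vertex -3.875 -3.018 -2.083
vertex -3.294 -1.92 -3.009
vertex -3.925 -3.782 -3.021
endloop
endfacet
facet normal -0.375 -0.709 0.597
outer loop
vertex -3.166 -4.04 -2.851
vertex -3.875 -3.018 -2.083
vertex -3.925 -3.782 -3.021
endloop
endfacet
facet normal -0.926 0.315 -0.207
outer loop
vertex -3.925 -3.782 -3.021
vertex -3.294 -1.92 -3.009
vertex -3.344 -2.683 -3.947
endloop
endfacet
facet normal -0.041 -0.631 -0.775
outer loop
vertex -3.344 -2.683 -3.947
vertex -3.166 -4.04 -2.851
vertex -3.925 -3.782 -3.021
endloop
endfacet
facet normal 0.041 0.631 0.774
outer loop
vertex -3.875 -3.018 -2.083
vertex -2.535 -2.178 -2.839
vertex -3.294 -1.92 -3.009
endloop
endfacet
facet normal -0.376 -0.709 0.597
outer loop
vertex -3.116 -3.277 -1.913
vertex -3.875 -3.018 -2.083
vertex -3.166 -4.04 -2.851
endloop
endfacet
facet normal 0.042 0.631 0.775
outer loop
vertex -3.116 -3.277 -1.913
vertex -2.535 -2.178 -2.839
vertex -3.875 -3.018 -2.083
endloop
endfacet
facet normal 0.375 0.709 -0.597
outer loop
vertex -3.294 -1.92 -3.009
vertex -2.535 -2.178 -2.839
vertex -3.344 -2.683 -3.947
endloop
endfacet
facet normal -0.042 -0.631 -0.775
outer loop
vertex -2.585 -2.942 -3.777
vertex -3.166 -4.04 -2.851
vertex -3.344 -2.683 -3.947
endloop
endfacet
facet normal 0.376 0.709 -0.597
outer loop
vertex -3.344 -2.683 -3.947
vertex -2.535 -2.178 -2.839
vertex -2.585 -2.942 -3.777
endloop
endfacet
facet normal 0.926 -0.315 0.207
outer loop
vertex -2.585 -2.942 -3.777
vertex -3.116 -3.277 -1.913
vertex -3.166 -4.04 -2.851
endloop
endfacet
facet normal 0.926 -0.315 0.207
outer loop
vertex -2.535 -2.178 -2.839
vertex -3.116 -3.277 -1.913
vertex -2.585 -2.942 -3.777
endloop
endfacet
facet normal -0.721 0.635 0.277
outer loop
vertex -4.207 0.415 -2.147
vertex -3.312 1.327 -1.908
vertex -4.278 0.713 -3.015
endloop
endfacet
facet normal -0.689 -0.701 -0.184
outer loop
vertex -3.348 -0.107 -3.372
vertex -4.207 0.415 -2.147
vertex -4.278 0.713 -3.015
endloop
endfacet
facet normal -0.721 0.635 0.277
outer loop
vertex -4.278 0.713 -3.015
vertex -3.312 1.327 -1.908
vertex -3.383 1.624 -2.775
endloop
endfacet
facet normal -0.077 0.324 -0.943
outer loop
vertex -3.383 1.624 -2.775
vertex -3.348 -0.107 -3.372
vertex -4.278 0.713 -3.015
endloop
endfacet
facet normal 0.077 -0.323 0.943
outer loop
vertex -4.207 0.415 -2.147
vertex -2.382 0.507 -2.265
vertex -3.312 1.327 -1.908
endloop
endfacet
facet normal -0.689 -0.701 -0.184
outer loop
vertex -3.277 -0.404 -2.505
vertex -4.207 0.415 -2.147
vertex -3.348 -0.107 -3.372
endloop
endfacet
facet normal 0.077 -0.324 0.943
outer loop
vertex -3.277 -0.404 -2.505
vertex -2.382 0.507 -2.265
vertex -4.207 0.415 -2.147
endloop
endfacet
facet normal 0.689 0.701 0.184
outer loop
vertex -3.312 1.327 -1.908
vertex -2.382 0.507 -2.265
vertex -3.383 1.624 -2.775
endloop
endfacet
facet normal -0.078 0.324 -0.943
outer loop
vertex -2.453 0.805 -3.133
vertex -3.348 -0.107 -3.372
vertex -3.383 1.624 -2.775
endloop
endfacet
facet normal 0.689 0.701 0.184
outer loop
vertex -3.383 1.624 -2.775
vertex -2.382 0.507 -2.265
vertex -2.453 0.805 -3.133
endloop
endfacet
facet normal 0.721 -0.635 -0.277
outer loop
vertex -2.453 0.805 -3.133
vertex -3.277 -0.404 -2.505
vertex -3.348 -0.107 -3.372
endloop
endfacet
facet normal 0.721 -0.635 -0.277
outer loop
vertex -2.382 0.507 -2.265
vertex -3.277 -0.404 -2.505
vertex -2.453 0.805 -3.133
endloop
endfacet

endsolid


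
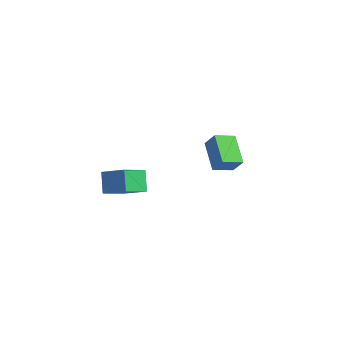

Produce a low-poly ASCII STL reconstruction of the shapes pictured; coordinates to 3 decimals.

solid 
facet normal -0.535 -0.041 -0.844
outer loop
vertex 2.549 2.729 -1.426
vertex 1.223 3.874 -0.64
vertex 3.186 3.779 -1.881
endloop
endfacet
facet normal 0.690 -0.596 -0.410
outer loop
vertex 3.797 3.826 -0.92
vertex 2.549 2.729 -1.426
vertex 3.186 3.779 -1.881
endloop
endfacet
facet normal -0.535 -0.042 -0.844
outer loop
vertex 3.186 3.779 -1.881
vertex 1.223 3.874 -0.64
vertex 1.86 4.924 -1.096
endloop
endfacet
facet normal 0.486 0.802 -0.348
outer loop
vertex 1.86 4.924 -1.096
vertex 3.797 3.826 -0.92
vertex 3.186 3.779 -1.881
endloop
endfacet
facet normal -0.486 -0.802 0.348
outer loop
vertex 2.549 2.729 -1.426
vertex 1.834 3.921 0.321
vertex 1.223 3.874 -0.64
endloop
endfacet
facet normal 0.690 -0.597 -0.409
outer loop
vertex 3.16 2.776 -0.464
vertex 2.549 2.729 -1.426
vertex 3.797 3.826 -0.92
endloop
endfacet
facet normal -0.486 -0.802 0.348
outer loop
vertex 3.16 2.776 -0.464
vertex 1.834 3.921 0.321
vertex 2.549 2.729 -1.426
endloop
endfacet
facet normal -0.690 0.597 0.410
outer loop
vertex 1.223 3.874 -0.64
vertex 1.834 3.921 0.321
vertex 1.86 4.924 -1.096
endloop
endfacet
facet normal 0.486 0.802 -0.348
outer loop
vertex 2.471 4.971 -0.134
vertex 3.797 3.826 -0.92
vertex 1.86 4.924 -1.096
endloop
endfacet
facet normal -0.690 0.596 0.409
outer loop
vertex 1.86 4.924 -1.096
vertex 1.834 3.921 0.321
vertex 2.471 4.971 -0.134
endloop
endfacet
facet normal 0.536 0.041 0.843
outer loop
vertex 2.471 4.971 -0.134
vertex 3.16 2.776 -0.464
vertex 3.797 3.826 -0.92
endloop
endfacet
facet normal 0.535 0.041 0.844
outer loop
vertex 1.834 3.921 0.321
vertex 3.16 2.776 -0.464
vertex 2.471 4.971 -0.134
endloop
endfacet
facet normal -0.476 0.538 0.696
outer loop
vertex 0.939 -2.933 1.858
vertex 1.159 -1.426 0.843
vertex -0.351 -3.199 1.182
endloop
endfacet
facet normal -0.121 -0.824 0.554
outer loop
vertex 0.281 -3.914 0.257
vertex 0.939 -2.933 1.858
vertex -0.351 -3.199 1.182
endloop
endfacet
facet normal -0.475 0.538 0.696
outer loop
vertex -0.351 -3.199 1.182
vertex 1.159 -1.426 0.843
vertex -0.131 -1.692 0.168
endloop
endfacet
facet normal -0.871 -0.180 -0.456
outer loop
vertex -0.131 -1.692 0.168
vertex 0.281 -3.914 0.257
vertex -0.351 -3.199 1.182
endloop
endfacet
facet normal 0.871 0.180 0.456
outer loop
vertex 0.939 -2.933 1.858
vertex 1.791 -2.141 -0.082
vertex 1.159 -1.426 0.843
endloop
endfacet
facet normal -0.120 -0.824 0.554
outer loop
vertex 1.571 -3.648 0.932
vertex 0.939 -2.933 1.858
vertex 0.281 -3.914 0.257
endloop
endfacet
facet normal 0.872 0.180 0.456
outer loop
vertex 1.571 -3.648 0.932
vertex 1.791 -2.141 -0.082
vertex 0.939 -2.933 1.858
endloop
endfacet
facet normal 0.120 0.824 -0.554
outer loop
vertex 1.159 -1.426 0.843
vertex 1.791 -2.141 -0.082
vertex -0.131 -1.692 0.168
endloop
endfacet
facet normal -0.872 -0.180 -0.456
outer loop
vertex 0.501 -2.407 -0.758
vertex 0.281 -3.914 0.257
vertex -0.131 -1.692 0.168
endloop
endfacet
facet normal 0.120 0.824 -0.554
outer loop
vertex -0.131 -1.692 0.168
vertex 1.791 -2.141 -0.082
vertex 0.501 -2.407 -0.758
endloop
endfacet
facet normal 0.475 -0.538 -0.696
outer loop
vertex 0.501 -2.407 -0.758
vertex 1.571 -3.648 0.932
vertex 0.281 -3.914 0.257
endloop
endfacet
facet normal 0.476 -0.538 -0.696
outer loop
vertex 1.791 -2.141 -0.082
vertex 1.571 -3.648 0.932
vertex 0.501 -2.407 -0.758
endloop
endfacet

endsolid


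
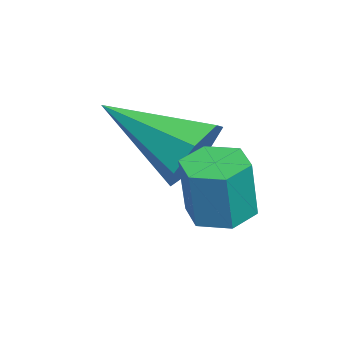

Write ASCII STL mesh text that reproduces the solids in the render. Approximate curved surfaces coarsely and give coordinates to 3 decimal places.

solid 
facet normal 0.316 0.853 -0.416
outer loop
vertex -2.964 2.41 0.706
vertex -3.271 2.847 1.368
vertex -2.497 2.511 1.268
endloop
endfacet
facet normal 0.554 -0.768 -0.322
outer loop
vertex -2.964 2.41 0.706
vertex -2.497 2.511 1.268
vertex -3.929 1.073 2.232
endloop
endfacet
facet normal 0.317 0.853 -0.415
outer loop
vertex -2.497 2.511 1.268
vertex -3.271 2.847 1.368
vertex -2.612 2.864 1.905
endloop
endfacet
facet normal 0.769 -0.490 0.411
outer loop
vertex -2.497 2.511 1.268
vertex -2.612 2.864 1.905
vertex -3.929 1.073 2.232
endloop
endfacet
facet normal 0.317 0.852 -0.416
outer loop
vertex -2.612 2.864 1.905
vertex -3.271 2.847 1.368
vertex -3.224 3.205 2.137
endloop
endfacet
facet normal 0.322 -0.064 0.944
outer loop
vertex -2.612 2.864 1.905
vertex -3.224 3.205 2.137
vertex -3.929 1.073 2.232
endloop
endfacet
facet normal 0.317 0.852 -0.416
outer loop
vertex -3.224 3.205 2.137
vertex -3.271 2.847 1.368
vertex -3.871 3.276 1.79
endloop
endfacet
facet normal -0.448 0.187 0.874
outer loop
vertex -3.224 3.205 2.137
vertex -3.871 3.276 1.79
vertex -3.929 1.073 2.232
endloop
endfacet
facet normal 0.317 0.852 -0.416
outer loop
vertex -3.871 3.276 1.79
vertex -3.271 2.847 1.368
vertex -4.066 3.024 1.125
endloop
endfacet
facet normal -0.964 0.076 0.254
outer loop
vertex -3.871 3.276 1.79
vertex -4.066 3.024 1.125
vertex -3.929 1.073 2.232
endloop
endfacet
facet normal 0.317 0.852 -0.416
outer loop
vertex -4.066 3.024 1.125
vertex -3.271 2.847 1.368
vertex -3.662 2.638 0.642
endloop
endfacet
facet normal -0.837 -0.314 -0.449
outer loop
vertex -4.066 3.024 1.125
vertex -3.662 2.638 0.642
vertex -3.929 1.073 2.232
endloop
endfacet
facet normal 0.317 0.853 -0.416
outer loop
vertex -3.662 2.638 0.642
vertex -3.271 2.847 1.368
vertex -2.964 2.41 0.706
endloop
endfacet
facet normal -0.161 -0.690 -0.706
outer loop
vertex -3.662 2.638 0.642
vertex -2.964 2.41 0.706
vertex -3.929 1.073 2.232
endloop
endfacet
facet normal -0.187 0.078 -0.979
outer loop
vertex -1.563 3.588 0.474
vertex -2.154 3.362 0.569
vertex -2.044 3.992 0.598
endloop
endfacet
facet normal 0.633 0.772 -0.059
outer loop
vertex -1.563 3.588 0.474
vertex -2.044 3.992 0.598
vertex -1.314 3.484 1.776
endloop
endfacet
facet normal 0.633 0.772 -0.059
outer loop
vertex -1.314 3.484 1.776
vertex -2.044 3.992 0.598
vertex -1.795 3.888 1.9
endloop
endfacet
facet normal 0.187 -0.078 0.979
outer loop
vertex -1.314 3.484 1.776
vertex -1.795 3.888 1.9
vertex -1.906 3.258 1.871
endloop
endfacet
facet normal -0.187 0.078 -0.979
outer loop
vertex -2.044 3.992 0.598
vertex -2.154 3.362 0.569
vertex -2.635 3.766 0.693
endloop
endfacet
facet normal -0.334 0.932 0.138
outer loop
vertex -2.044 3.992 0.598
vertex -2.635 3.766 0.693
vertex -1.795 3.888 1.9
endloop
endfacet
facet normal -0.334 0.932 0.138
outer loop
vertex -1.795 3.888 1.9
vertex -2.635 3.766 0.693
vertex -2.386 3.662 1.995
endloop
endfacet
facet normal 0.187 -0.078 0.979
outer loop
vertex -1.795 3.888 1.9
vertex -2.386 3.662 1.995
vertex -1.906 3.258 1.871
endloop
endfacet
facet normal -0.187 0.078 -0.979
outer loop
vertex -2.635 3.766 0.693
vertex -2.154 3.362 0.569
vertex -2.746 3.136 0.664
endloop
endfacet
facet normal -0.967 0.161 0.198
outer loop
vertex -2.635 3.766 0.693
vertex -2.746 3.136 0.664
vertex -2.386 3.662 1.995
endloop
endfacet
facet normal -0.967 0.161 0.198
outer loop
vertex -2.386 3.662 1.995
vertex -2.746 3.136 0.664
vertex -2.497 3.032 1.966
endloop
endfacet
facet normal 0.187 -0.078 0.979
outer loop
vertex -2.386 3.662 1.995
vertex -2.497 3.032 1.966
vertex -1.906 3.258 1.871
endloop
endfacet
facet normal -0.187 0.078 -0.979
outer loop
vertex -2.746 3.136 0.664
vertex -2.154 3.362 0.569
vertex -2.265 2.732 0.54
endloop
endfacet
facet normal -0.633 -0.772 0.059
outer loop
vertex -2.746 3.136 0.664
vertex -2.265 2.732 0.54
vertex -2.497 3.032 1.966
endloop
endfacet
facet normal -0.633 -0.772 0.059
outer loop
vertex -2.497 3.032 1.966
vertex -2.265 2.732 0.54
vertex -2.016 2.628 1.842
endloop
endfacet
facet normal 0.187 -0.078 0.979
outer loop
vertex -2.497 3.032 1.966
vertex -2.016 2.628 1.842
vertex -1.906 3.258 1.871
endloop
endfacet
facet normal -0.187 0.078 -0.979
outer loop
vertex -2.265 2.732 0.54
vertex -2.154 3.362 0.569
vertex -1.674 2.958 0.445
endloop
endfacet
facet normal 0.334 -0.932 -0.138
outer loop
vertex -2.265 2.732 0.54
vertex -1.674 2.958 0.445
vertex -2.016 2.628 1.842
endloop
endfacet
facet normal 0.334 -0.932 -0.138
outer loop
vertex -2.016 2.628 1.842
vertex -1.674 2.958 0.445
vertex -1.425 2.854 1.747
endloop
endfacet
facet normal 0.187 -0.078 0.979
outer loop
vertex -2.016 2.628 1.842
vertex -1.425 2.854 1.747
vertex -1.906 3.258 1.871
endloop
endfacet
facet normal -0.187 0.078 -0.979
outer loop
vertex -1.674 2.958 0.445
vertex -2.154 3.362 0.569
vertex -1.563 3.588 0.474
endloop
endfacet
facet normal 0.967 -0.161 -0.198
outer loop
vertex -1.674 2.958 0.445
vertex -1.563 3.588 0.474
vertex -1.425 2.854 1.747
endloop
endfacet
facet normal 0.967 -0.161 -0.198
outer loop
vertex -1.425 2.854 1.747
vertex -1.563 3.588 0.474
vertex -1.314 3.484 1.776
endloop
endfacet
facet normal 0.187 -0.078 0.979
outer loop
vertex -1.425 2.854 1.747
vertex -1.314 3.484 1.776
vertex -1.906 3.258 1.871
endloop
endfacet

endsolid


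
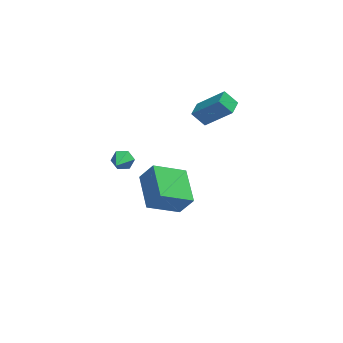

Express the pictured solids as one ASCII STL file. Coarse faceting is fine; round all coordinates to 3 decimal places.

solid 
facet normal 0.200 0.833 -0.516
outer loop
vertex -0.652 3.592 -0.5
vertex -0.938 3.336 -1.024
vertex -1.288 3.683 -0.6
endloop
endfacet
facet normal -0.115 0.250 0.961
outer loop
vertex -0.652 3.592 -0.5
vertex -1.288 3.683 -0.6
vertex -1.282 1.904 -0.136
endloop
endfacet
facet normal 0.200 0.833 -0.516
outer loop
vertex -1.288 3.683 -0.6
vertex -0.938 3.336 -1.024
vertex -1.574 3.427 -1.124
endloop
endfacet
facet normal -0.894 0.110 0.434
outer loop
vertex -1.288 3.683 -0.6
vertex -1.574 3.427 -1.124
vertex -1.282 1.904 -0.136
endloop
endfacet
facet normal 0.200 0.833 -0.516
outer loop
vertex -1.574 3.427 -1.124
vertex -0.938 3.336 -1.024
vertex -1.225 3.08 -1.548
endloop
endfacet
facet normal -0.841 -0.399 -0.366
outer loop
vertex -1.574 3.427 -1.124
vertex -1.225 3.08 -1.548
vertex -1.282 1.904 -0.136
endloop
endfacet
facet normal 0.200 0.833 -0.516
outer loop
vertex -1.225 3.08 -1.548
vertex -0.938 3.336 -1.024
vertex -0.589 2.989 -1.448
endloop
endfacet
facet normal -0.009 -0.768 -0.640
outer loop
vertex -1.225 3.08 -1.548
vertex -0.589 2.989 -1.448
vertex -1.282 1.904 -0.136
endloop
endfacet
facet normal 0.199 0.832 -0.517
outer loop
vertex -0.589 2.989 -1.448
vertex -0.938 3.336 -1.024
vertex -0.302 3.246 -0.924
endloop
endfacet
facet normal 0.770 -0.628 -0.113
outer loop
vertex -0.589 2.989 -1.448
vertex -0.302 3.246 -0.924
vertex -1.282 1.904 -0.136
endloop
endfacet
facet normal 0.199 0.833 -0.516
outer loop
vertex -0.302 3.246 -0.924
vertex -0.938 3.336 -1.024
vertex -0.652 3.592 -0.5
endloop
endfacet
facet normal 0.716 -0.119 0.688
outer loop
vertex -0.302 3.246 -0.924
vertex -0.652 3.592 -0.5
vertex -1.282 1.904 -0.136
endloop
endfacet
facet normal -0.663 0.253 -0.704
outer loop
vertex 2.677 3.665 2.468
vertex 3.013 4.575 2.479
vertex 3.374 3.417 1.722
endloop
endfacet
facet normal -0.346 -0.938 -0.011
outer loop
vertex 4.767 2.885 3.201
vertex 2.677 3.665 2.468
vertex 3.374 3.417 1.722
endloop
endfacet
facet normal -0.663 0.254 -0.705
outer loop
vertex 3.374 3.417 1.722
vertex 3.013 4.575 2.479
vertex 3.71 4.327 1.734
endloop
endfacet
facet normal 0.664 -0.236 -0.710
outer loop
vertex 3.71 4.327 1.734
vertex 4.767 2.885 3.201
vertex 3.374 3.417 1.722
endloop
endfacet
facet normal -0.663 0.236 0.710
outer loop
vertex 2.677 3.665 2.468
vertex 4.406 4.043 3.958
vertex 3.013 4.575 2.479
endloop
endfacet
facet normal -0.346 -0.938 -0.011
outer loop
vertex 4.07 3.133 3.946
vertex 2.677 3.665 2.468
vertex 4.767 2.885 3.201
endloop
endfacet
facet normal -0.663 0.236 0.710
outer loop
vertex 4.07 3.133 3.946
vertex 4.406 4.043 3.958
vertex 2.677 3.665 2.468
endloop
endfacet
facet normal 0.346 0.938 0.011
outer loop
vertex 3.013 4.575 2.479
vertex 4.406 4.043 3.958
vertex 3.71 4.327 1.734
endloop
endfacet
facet normal 0.663 -0.236 -0.710
outer loop
vertex 5.103 3.795 3.212
vertex 4.767 2.885 3.201
vertex 3.71 4.327 1.734
endloop
endfacet
facet normal 0.346 0.938 0.011
outer loop
vertex 3.71 4.327 1.734
vertex 4.406 4.043 3.958
vertex 5.103 3.795 3.212
endloop
endfacet
facet normal 0.663 -0.253 0.705
outer loop
vertex 5.103 3.795 3.212
vertex 4.07 3.133 3.946
vertex 4.767 2.885 3.201
endloop
endfacet
facet normal 0.663 -0.254 0.704
outer loop
vertex 4.406 4.043 3.958
vertex 4.07 3.133 3.946
vertex 5.103 3.795 3.212
endloop
endfacet
facet normal -0.837 -0.253 0.486
outer loop
vertex 0.862 -3.937 3.051
vertex 0.559 -1.955 3.563
vertex 0.181 -3.762 1.969
endloop
endfacet
facet normal 0.147 -0.958 -0.247
outer loop
vertex 1.821 -3.265 1.017
vertex 0.862 -3.937 3.051
vertex 0.181 -3.762 1.969
endloop
endfacet
facet normal -0.837 -0.253 0.485
outer loop
vertex 0.181 -3.762 1.969
vertex 0.559 -1.955 3.563
vertex -0.122 -1.779 2.481
endloop
endfacet
facet normal -0.528 0.136 -0.838
outer loop
vertex -0.122 -1.779 2.481
vertex 1.821 -3.265 1.017
vertex 0.181 -3.762 1.969
endloop
endfacet
facet normal 0.528 -0.136 0.838
outer loop
vertex 0.862 -3.937 3.051
vertex 2.199 -1.458 2.611
vertex 0.559 -1.955 3.563
endloop
endfacet
facet normal 0.146 -0.958 -0.248
outer loop
vertex 2.502 -3.441 2.099
vertex 0.862 -3.937 3.051
vertex 1.821 -3.265 1.017
endloop
endfacet
facet normal 0.528 -0.136 0.838
outer loop
vertex 2.502 -3.441 2.099
vertex 2.199 -1.458 2.611
vertex 0.862 -3.937 3.051
endloop
endfacet
facet normal -0.146 0.958 0.248
outer loop
vertex 0.559 -1.955 3.563
vertex 2.199 -1.458 2.611
vertex -0.122 -1.779 2.481
endloop
endfacet
facet normal -0.528 0.136 -0.838
outer loop
vertex 1.518 -1.283 1.529
vertex 1.821 -3.265 1.017
vertex -0.122 -1.779 2.481
endloop
endfacet
facet normal -0.146 0.958 0.247
outer loop
vertex -0.122 -1.779 2.481
vertex 2.199 -1.458 2.611
vertex 1.518 -1.283 1.529
endloop
endfacet
facet normal 0.837 0.253 -0.485
outer loop
vertex 1.518 -1.283 1.529
vertex 2.502 -3.441 2.099
vertex 1.821 -3.265 1.017
endloop
endfacet
facet normal 0.837 0.253 -0.486
outer loop
vertex 2.199 -1.458 2.611
vertex 2.502 -3.441 2.099
vertex 1.518 -1.283 1.529
endloop
endfacet

endsolid


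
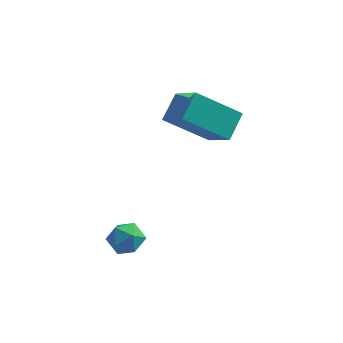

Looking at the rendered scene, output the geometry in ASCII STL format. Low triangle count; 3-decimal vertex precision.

solid 
facet normal -0.781 -0.225 0.582
outer loop
vertex -1.492 1.831 3.505
vertex -1.233 2.814 4.232
vertex -2.429 2.746 2.602
endloop
endfacet
facet normal -0.208 -0.787 -0.582
outer loop
vertex -0.827 3.206 1.408
vertex -1.492 1.831 3.505
vertex -2.429 2.746 2.602
endloop
endfacet
facet normal -0.781 -0.225 0.583
outer loop
vertex -2.429 2.746 2.602
vertex -1.233 2.814 4.232
vertex -2.169 3.729 3.33
endloop
endfacet
facet normal -0.588 0.576 -0.568
outer loop
vertex -2.169 3.729 3.33
vertex -0.827 3.206 1.408
vertex -2.429 2.746 2.602
endloop
endfacet
facet normal 0.589 -0.575 0.568
outer loop
vertex -1.492 1.831 3.505
vertex 0.369 3.274 3.038
vertex -1.233 2.814 4.232
endloop
endfacet
facet normal -0.208 -0.786 -0.582
outer loop
vertex 0.109 2.291 2.31
vertex -1.492 1.831 3.505
vertex -0.827 3.206 1.408
endloop
endfacet
facet normal 0.589 -0.576 0.567
outer loop
vertex 0.109 2.291 2.31
vertex 0.369 3.274 3.038
vertex -1.492 1.831 3.505
endloop
endfacet
facet normal 0.208 0.786 0.582
outer loop
vertex -1.233 2.814 4.232
vertex 0.369 3.274 3.038
vertex -2.169 3.729 3.33
endloop
endfacet
facet normal -0.589 0.575 -0.568
outer loop
vertex -0.568 4.189 2.135
vertex -0.827 3.206 1.408
vertex -2.169 3.729 3.33
endloop
endfacet
facet normal 0.208 0.787 0.581
outer loop
vertex -2.169 3.729 3.33
vertex 0.369 3.274 3.038
vertex -0.568 4.189 2.135
endloop
endfacet
facet normal 0.781 0.225 -0.582
outer loop
vertex -0.568 4.189 2.135
vertex 0.109 2.291 2.31
vertex -0.827 3.206 1.408
endloop
endfacet
facet normal 0.781 0.225 -0.583
outer loop
vertex 0.369 3.274 3.038
vertex 0.109 2.291 2.31
vertex -0.568 4.189 2.135
endloop
endfacet
facet normal -0.882 0.184 0.435
outer loop
vertex -3.556 -1.036 -1.1
vertex -3.22 -0.999 -0.434
vertex -3.296 -0.383 -0.849
endloop
endfacet
facet normal -0.869 0.436 -0.233
outer loop
vertex -3.556 -1.036 -1.1
vertex -3.296 -0.383 -0.849
vertex -3.199 -0.573 -1.565
endloop
endfacet
facet normal -0.733 -0.109 -0.671
outer loop
vertex -3.556 -1.036 -1.1
vertex -3.199 -0.573 -1.565
vertex -3.065 -1.307 -1.592
endloop
endfacet
facet normal -0.661 -0.699 -0.275
outer loop
vertex -3.556 -1.036 -1.1
vertex -3.065 -1.307 -1.592
vertex -3.077 -1.57 -0.894
endloop
endfacet
facet normal -0.752 -0.517 0.408
outer loop
vertex -3.556 -1.036 -1.1
vertex -3.077 -1.57 -0.894
vertex -3.22 -0.999 -0.434
endloop
endfacet
facet normal -0.330 0.900 -0.284
outer loop
vertex -3.199 -0.573 -1.565
vertex -3.296 -0.383 -0.849
vertex -2.643 -0.25 -1.186
endloop
endfacet
facet normal -0.349 0.494 0.797
outer loop
vertex -3.296 -0.383 -0.849
vertex -3.22 -0.999 -0.434
vertex -2.655 -0.513 -0.488
endloop
endfacet
facet normal -0.141 -0.642 0.754
outer loop
vertex -3.22 -0.999 -0.434
vertex -3.077 -1.57 -0.894
vertex -2.521 -1.247 -0.515
endloop
endfacet
facet normal 0.009 -0.936 -0.352
outer loop
vertex -3.077 -1.57 -0.894
vertex -3.065 -1.307 -1.592
vertex -2.424 -1.437 -1.231
endloop
endfacet
facet normal -0.109 0.017 -0.994
outer loop
vertex -3.065 -1.307 -1.592
vertex -3.199 -0.573 -1.565
vertex -2.5 -0.821 -1.646
endloop
endfacet
facet normal 0.661 0.699 0.275
outer loop
vertex -2.164 -0.784 -0.98
vertex -2.643 -0.25 -1.186
vertex -2.655 -0.513 -0.488
endloop
endfacet
facet normal 0.733 0.109 0.671
outer loop
vertex -2.164 -0.784 -0.98
vertex -2.655 -0.513 -0.488
vertex -2.521 -1.247 -0.515
endloop
endfacet
facet normal 0.869 -0.436 0.233
outer loop
vertex -2.164 -0.784 -0.98
vertex -2.521 -1.247 -0.515
vertex -2.424 -1.437 -1.231
endloop
endfacet
facet normal 0.882 -0.184 -0.435
outer loop
vertex -2.164 -0.784 -0.98
vertex -2.424 -1.437 -1.231
vertex -2.5 -0.821 -1.646
endloop
endfacet
facet normal 0.752 0.517 -0.408
outer loop
vertex -2.164 -0.784 -0.98
vertex -2.5 -0.821 -1.646
vertex -2.643 -0.25 -1.186
endloop
endfacet
facet normal -0.009 0.936 0.352
outer loop
vertex -2.655 -0.513 -0.488
vertex -2.643 -0.25 -1.186
vertex -3.296 -0.383 -0.849
endloop
endfacet
facet normal 0.109 -0.017 0.994
outer loop
vertex -2.521 -1.247 -0.515
vertex -2.655 -0.513 -0.488
vertex -3.22 -0.999 -0.434
endloop
endfacet
facet normal 0.330 -0.900 0.284
outer loop
vertex -2.424 -1.437 -1.231
vertex -2.521 -1.247 -0.515
vertex -3.077 -1.57 -0.894
endloop
endfacet
facet normal 0.349 -0.494 -0.797
outer loop
vertex -2.5 -0.821 -1.646
vertex -2.424 -1.437 -1.231
vertex -3.065 -1.307 -1.592
endloop
endfacet
facet normal 0.141 0.642 -0.754
outer loop
vertex -2.643 -0.25 -1.186
vertex -2.5 -0.821 -1.646
vertex -3.199 -0.573 -1.565
endloop
endfacet

endsolid


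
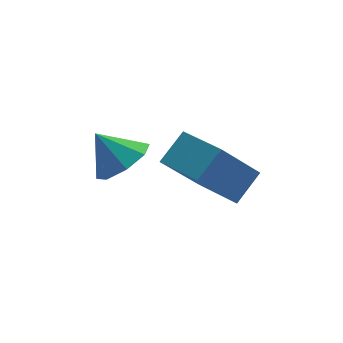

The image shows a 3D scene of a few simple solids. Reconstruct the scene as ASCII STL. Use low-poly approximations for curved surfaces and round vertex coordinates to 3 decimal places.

solid 
facet normal 0.468 -0.458 -0.755
outer loop
vertex 0.395 3.836 1.036
vertex -0.377 3.174 0.959
vertex -0.16 4.08 0.544
endloop
endfacet
facet normal 0.169 0.946 0.278
outer loop
vertex 0.395 3.836 1.036
vertex -0.16 4.08 0.544
vertex -1.023 3.806 2.001
endloop
endfacet
facet normal 0.468 -0.458 -0.756
outer loop
vertex -0.16 4.08 0.544
vertex -0.377 3.174 0.959
vertex -0.842 3.794 0.295
endloop
endfacet
facet normal -0.372 0.927 -0.046
outer loop
vertex -0.16 4.08 0.544
vertex -0.842 3.794 0.295
vertex -1.023 3.806 2.001
endloop
endfacet
facet normal 0.469 -0.458 -0.756
outer loop
vertex -0.842 3.794 0.295
vertex -0.377 3.174 0.959
vertex -1.251 3.144 0.435
endloop
endfacet
facet normal -0.852 0.516 -0.094
outer loop
vertex -0.842 3.794 0.295
vertex -1.251 3.144 0.435
vertex -1.023 3.806 2.001
endloop
endfacet
facet normal 0.469 -0.458 -0.756
outer loop
vertex -1.251 3.144 0.435
vertex -0.377 3.174 0.959
vertex -1.149 2.512 0.881
endloop
endfacet
facet normal -0.986 -0.045 0.162
outer loop
vertex -1.251 3.144 0.435
vertex -1.149 2.512 0.881
vertex -1.023 3.806 2.001
endloop
endfacet
facet normal 0.469 -0.458 -0.756
outer loop
vertex -1.149 2.512 0.881
vertex -0.377 3.174 0.959
vertex -0.594 2.268 1.373
endloop
endfacet
facet normal -0.697 -0.429 0.574
outer loop
vertex -1.149 2.512 0.881
vertex -0.594 2.268 1.373
vertex -1.023 3.806 2.001
endloop
endfacet
facet normal 0.468 -0.458 -0.756
outer loop
vertex -0.594 2.268 1.373
vertex -0.377 3.174 0.959
vertex 0.088 2.555 1.622
endloop
endfacet
facet normal -0.155 -0.410 0.899
outer loop
vertex -0.594 2.268 1.373
vertex 0.088 2.555 1.622
vertex -1.023 3.806 2.001
endloop
endfacet
facet normal 0.468 -0.458 -0.756
outer loop
vertex 0.088 2.555 1.622
vertex -0.377 3.174 0.959
vertex 0.498 3.204 1.483
endloop
endfacet
facet normal 0.322 -0.001 0.947
outer loop
vertex 0.088 2.555 1.622
vertex 0.498 3.204 1.483
vertex -1.023 3.806 2.001
endloop
endfacet
facet normal 0.468 -0.458 -0.756
outer loop
vertex 0.498 3.204 1.483
vertex -0.377 3.174 0.959
vertex 0.395 3.836 1.036
endloop
endfacet
facet normal 0.457 0.562 0.689
outer loop
vertex 0.498 3.204 1.483
vertex 0.395 3.836 1.036
vertex -1.023 3.806 2.001
endloop
endfacet
facet normal -0.717 -0.333 -0.613
outer loop
vertex 1.546 1.946 0.402
vertex 1.01 3.687 0.083
vertex 2.923 2.063 -1.271
endloop
endfacet
facet normal 0.290 -0.941 0.173
outer loop
vertex 3.89 2.513 -0.443
vertex 1.546 1.946 0.402
vertex 2.923 2.063 -1.271
endloop
endfacet
facet normal -0.716 -0.333 -0.613
outer loop
vertex 2.923 2.063 -1.271
vertex 1.01 3.687 0.083
vertex 2.387 3.805 -1.59
endloop
endfacet
facet normal 0.635 0.054 -0.771
outer loop
vertex 2.387 3.805 -1.59
vertex 3.89 2.513 -0.443
vertex 2.923 2.063 -1.271
endloop
endfacet
facet normal -0.635 -0.054 0.771
outer loop
vertex 1.546 1.946 0.402
vertex 1.977 4.137 0.911
vertex 1.01 3.687 0.083
endloop
endfacet
facet normal 0.290 -0.941 0.172
outer loop
vertex 2.513 2.395 1.23
vertex 1.546 1.946 0.402
vertex 3.89 2.513 -0.443
endloop
endfacet
facet normal -0.635 -0.054 0.771
outer loop
vertex 2.513 2.395 1.23
vertex 1.977 4.137 0.911
vertex 1.546 1.946 0.402
endloop
endfacet
facet normal -0.290 0.941 -0.173
outer loop
vertex 1.01 3.687 0.083
vertex 1.977 4.137 0.911
vertex 2.387 3.805 -1.59
endloop
endfacet
facet normal 0.635 0.054 -0.771
outer loop
vertex 3.354 4.254 -0.762
vertex 3.89 2.513 -0.443
vertex 2.387 3.805 -1.59
endloop
endfacet
facet normal -0.290 0.942 -0.172
outer loop
vertex 2.387 3.805 -1.59
vertex 1.977 4.137 0.911
vertex 3.354 4.254 -0.762
endloop
endfacet
facet normal 0.716 0.333 0.613
outer loop
vertex 3.354 4.254 -0.762
vertex 2.513 2.395 1.23
vertex 3.89 2.513 -0.443
endloop
endfacet
facet normal 0.717 0.333 0.613
outer loop
vertex 1.977 4.137 0.911
vertex 2.513 2.395 1.23
vertex 3.354 4.254 -0.762
endloop
endfacet

endsolid


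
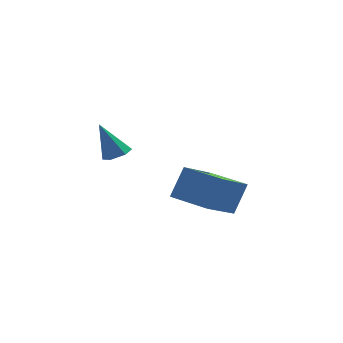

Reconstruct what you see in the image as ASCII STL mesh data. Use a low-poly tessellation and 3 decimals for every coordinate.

solid 
facet normal 0.404 -0.092 -0.910
outer loop
vertex -2.249 -2.537 1.846
vertex -2.545 -2.035 1.664
vertex -1.987 -1.989 1.907
endloop
endfacet
facet normal 0.648 -0.383 0.658
outer loop
vertex -2.249 -2.537 1.846
vertex -1.987 -1.989 1.907
vertex -3.215 -1.885 3.176
endloop
endfacet
facet normal 0.404 -0.090 -0.910
outer loop
vertex -1.987 -1.989 1.907
vertex -2.545 -2.035 1.664
vertex -2.284 -1.488 1.726
endloop
endfacet
facet normal 0.616 0.564 0.550
outer loop
vertex -1.987 -1.989 1.907
vertex -2.284 -1.488 1.726
vertex -3.215 -1.885 3.176
endloop
endfacet
facet normal 0.404 -0.090 -0.910
outer loop
vertex -2.284 -1.488 1.726
vertex -2.545 -2.035 1.664
vertex -2.841 -1.534 1.483
endloop
endfacet
facet normal -0.154 0.974 0.168
outer loop
vertex -2.284 -1.488 1.726
vertex -2.841 -1.534 1.483
vertex -3.215 -1.885 3.176
endloop
endfacet
facet normal 0.403 -0.091 -0.911
outer loop
vertex -2.841 -1.534 1.483
vertex -2.545 -2.035 1.664
vertex -3.103 -2.082 1.422
endloop
endfacet
facet normal -0.892 0.438 -0.106
outer loop
vertex -2.841 -1.534 1.483
vertex -3.103 -2.082 1.422
vertex -3.215 -1.885 3.176
endloop
endfacet
facet normal 0.403 -0.090 -0.911
outer loop
vertex -3.103 -2.082 1.422
vertex -2.545 -2.035 1.664
vertex -2.806 -2.583 1.603
endloop
endfacet
facet normal -0.861 -0.509 0.002
outer loop
vertex -3.103 -2.082 1.422
vertex -2.806 -2.583 1.603
vertex -3.215 -1.885 3.176
endloop
endfacet
facet normal 0.405 -0.091 -0.910
outer loop
vertex -2.806 -2.583 1.603
vertex -2.545 -2.035 1.664
vertex -2.249 -2.537 1.846
endloop
endfacet
facet normal -0.092 -0.919 0.384
outer loop
vertex -2.806 -2.583 1.603
vertex -2.249 -2.537 1.846
vertex -3.215 -1.885 3.176
endloop
endfacet
facet normal -0.752 0.653 0.092
outer loop
vertex 0.221 2.329 -0.852
vertex 1.415 3.842 -1.826
vertex -0.364 1.859 -2.299
endloop
endfacet
facet normal -0.553 -0.700 0.451
outer loop
vertex 1.065 0.618 -2.474
vertex 0.221 2.329 -0.852
vertex -0.364 1.859 -2.299
endloop
endfacet
facet normal -0.752 0.653 0.091
outer loop
vertex -0.364 1.859 -2.299
vertex 1.415 3.842 -1.826
vertex 0.831 3.372 -3.273
endloop
endfacet
facet normal -0.359 -0.288 -0.888
outer loop
vertex 0.831 3.372 -3.273
vertex 1.065 0.618 -2.474
vertex -0.364 1.859 -2.299
endloop
endfacet
facet normal 0.359 0.288 0.888
outer loop
vertex 0.221 2.329 -0.852
vertex 2.844 2.601 -2.001
vertex 1.415 3.842 -1.826
endloop
endfacet
facet normal -0.553 -0.700 0.451
outer loop
vertex 1.649 1.088 -1.027
vertex 0.221 2.329 -0.852
vertex 1.065 0.618 -2.474
endloop
endfacet
facet normal 0.359 0.288 0.888
outer loop
vertex 1.649 1.088 -1.027
vertex 2.844 2.601 -2.001
vertex 0.221 2.329 -0.852
endloop
endfacet
facet normal 0.553 0.701 -0.451
outer loop
vertex 1.415 3.842 -1.826
vertex 2.844 2.601 -2.001
vertex 0.831 3.372 -3.273
endloop
endfacet
facet normal -0.359 -0.288 -0.888
outer loop
vertex 2.259 2.131 -3.448
vertex 1.065 0.618 -2.474
vertex 0.831 3.372 -3.273
endloop
endfacet
facet normal 0.553 0.700 -0.451
outer loop
vertex 0.831 3.372 -3.273
vertex 2.844 2.601 -2.001
vertex 2.259 2.131 -3.448
endloop
endfacet
facet normal 0.752 -0.653 -0.092
outer loop
vertex 2.259 2.131 -3.448
vertex 1.649 1.088 -1.027
vertex 1.065 0.618 -2.474
endloop
endfacet
facet normal 0.752 -0.653 -0.092
outer loop
vertex 2.844 2.601 -2.001
vertex 1.649 1.088 -1.027
vertex 2.259 2.131 -3.448
endloop
endfacet

endsolid
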